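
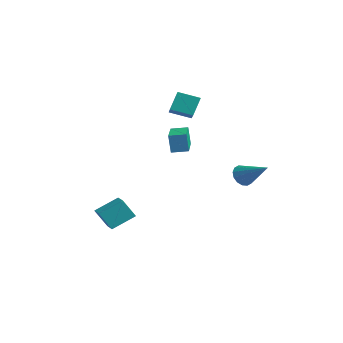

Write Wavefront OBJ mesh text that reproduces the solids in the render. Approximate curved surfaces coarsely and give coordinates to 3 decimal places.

v -4.647 2.439 3.215
v -4.821 3.052 4.244
v -3.847 3.294 2.84
v -4.02 3.907 3.869
v -3.44 1.613 3.911
v -3.613 2.226 4.94
v -2.639 2.468 3.536
v -2.813 3.081 4.565
v -3.085 -3.042 -2.134
v -2.763 -1.816 -1.429
v -3.911 -2.743 -2.276
v -3.589 -1.517 -1.572
v -2.711 -2.523 -3.208
v -2.389 -1.297 -2.504
v -3.537 -2.224 -3.351
v -3.215 -0.998 -2.646
v 0.565 3.128 0.172
v 0.921 2.793 -0.301
v 2.095 3.432 1.108
v 0.919 3.128 -0.408
v 0.823 3.463 -0.36
v 0.658 3.708 -0.169
v 0.467 3.798 0.113
v 0.303 3.708 0.411
v 0.209 3.463 0.645
v 0.21 3.127 0.752
v 0.306 2.792 0.704
v 0.472 2.547 0.513
v 0.662 2.457 0.231
v 0.826 2.547 -0.067
v -0.063 -0.721 2.922
v -0.235 -0.746 3.958
v 0.471 -0.067 3.026
v 0.299 -0.092 4.062
v 1.421 -1.968 3.138
v 1.249 -1.993 4.174
v 1.955 -1.314 3.242
v 1.783 -1.339 4.278
f 2 4 1
f 5 2 1
f 1 4 3
f 3 5 1
f 2 8 4
f 6 2 5
f 6 8 2
f 4 8 3
f 7 5 3
f 3 8 7
f 7 6 5
f 8 6 7
f 10 12 9
f 13 10 9
f 9 12 11
f 11 13 9
f 10 16 12
f 14 10 13
f 14 16 10
f 12 16 11
f 15 13 11
f 11 16 15
f 15 14 13
f 16 14 15
f 18 17 20
f 18 20 19
f 20 17 21
f 20 21 19
f 21 17 22
f 21 22 19
f 22 17 23
f 22 23 19
f 23 17 24
f 23 24 19
f 24 17 25
f 24 25 19
f 25 17 26
f 25 26 19
f 26 17 27
f 26 27 19
f 27 17 28
f 27 28 19
f 28 17 29
f 28 29 19
f 29 17 30
f 29 30 19
f 30 17 18
f 30 18 19
f 32 34 31
f 35 32 31
f 31 34 33
f 33 35 31
f 32 38 34
f 36 32 35
f 36 38 32
f 34 38 33
f 37 35 33
f 33 38 37
f 37 36 35
f 38 36 37



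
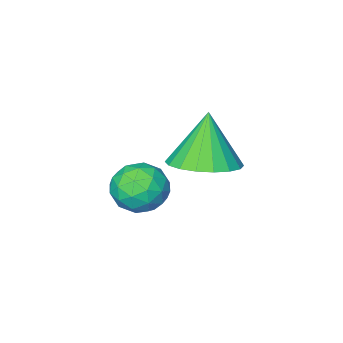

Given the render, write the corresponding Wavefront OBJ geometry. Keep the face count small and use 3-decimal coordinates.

v 0.953 1.406 -2.086
v 1.323 1.743 -2.877
v 2.297 1.537 -1.403
v 2.667 1.874 -2.194
v 2.047 2.384 -1.712
v 1.216 2.303 -2.135
v 2.404 0.977 -2.145
v 1.573 0.896 -2.568
v 2.219 1.478 -2.914
v 1.999 2.347 -2.646
v 1.621 0.933 -1.634
v 1.401 1.802 -1.366
v 1.02 1.563 -2.542
v 2.6 1.717 -1.738
v 2.236 2.016 -1.455
v 2.453 2.214 -1.92
v 0.957 1.892 -2.106
v 1.174 2.09 -2.571
v 1.6 2.467 -1.886
v 2.446 1.19 -1.709
v 2.663 1.388 -2.174
v 1.167 1.066 -2.36
v 1.384 1.264 -2.825
v 2.02 0.813 -2.394
v 1.764 1.605 -3.028
v 2.554 1.682 -2.626
v 2.4 1.155 -2.598
v 1.911 1.108 -2.846
v 1.634 2.116 -2.871
v 2.425 2.193 -2.469
v 2.06 2.493 -2.186
v 1.572 2.445 -2.435
v 2.162 1.96 -2.892
v 1.195 1.087 -1.811
v 1.986 1.164 -1.409
v 2.048 0.835 -1.845
v 1.56 0.787 -2.094
v 1.066 1.598 -1.654
v 1.856 1.675 -1.252
v 1.709 2.172 -1.434
v 1.22 2.125 -1.682
v 1.458 1.32 -1.388
v 1.151 3.885 -0.053
v 1.694 2.958 -0.159
v 0.709 3.435 1.633
v 2.029 3.259 0.01
v 2.189 3.685 0.165
v 2.144 4.15 0.278
v 1.903 4.562 0.325
v 1.512 4.841 0.297
v 1.05 4.93 0.2
v 0.608 4.813 0.053
v 0.273 4.511 -0.115
v 0.112 4.086 -0.271
v 0.157 3.621 -0.384
v 0.399 3.208 -0.431
v 0.79 2.93 -0.403
v 1.252 2.84 -0.306
f 1 38 17
f 38 12 41
f 17 41 6
f 38 41 17
f 1 17 13
f 17 6 18
f 13 18 2
f 17 18 13
f 1 13 22
f 13 2 23
f 22 23 8
f 13 23 22
f 1 22 34
f 22 8 37
f 34 37 11
f 22 37 34
f 1 34 38
f 34 11 42
f 38 42 12
f 34 42 38
f 2 18 29
f 18 6 32
f 29 32 10
f 18 32 29
f 6 41 19
f 41 12 40
f 19 40 5
f 41 40 19
f 12 42 39
f 42 11 35
f 39 35 3
f 42 35 39
f 11 37 36
f 37 8 24
f 36 24 7
f 37 24 36
f 8 23 28
f 23 2 25
f 28 25 9
f 23 25 28
f 4 30 16
f 30 10 31
f 16 31 5
f 30 31 16
f 4 16 14
f 16 5 15
f 14 15 3
f 16 15 14
f 4 14 21
f 14 3 20
f 21 20 7
f 14 20 21
f 4 21 26
f 21 7 27
f 26 27 9
f 21 27 26
f 4 26 30
f 26 9 33
f 30 33 10
f 26 33 30
f 5 31 19
f 31 10 32
f 19 32 6
f 31 32 19
f 3 15 39
f 15 5 40
f 39 40 12
f 15 40 39
f 7 20 36
f 20 3 35
f 36 35 11
f 20 35 36
f 9 27 28
f 27 7 24
f 28 24 8
f 27 24 28
f 10 33 29
f 33 9 25
f 29 25 2
f 33 25 29
f 44 43 46
f 44 46 45
f 46 43 47
f 46 47 45
f 47 43 48
f 47 48 45
f 48 43 49
f 48 49 45
f 49 43 50
f 49 50 45
f 50 43 51
f 50 51 45
f 51 43 52
f 51 52 45
f 52 43 53
f 52 53 45
f 53 43 54
f 53 54 45
f 54 43 55
f 54 55 45
f 55 43 56
f 55 56 45
f 56 43 57
f 56 57 45
f 57 43 58
f 57 58 45
f 58 43 44
f 58 44 45



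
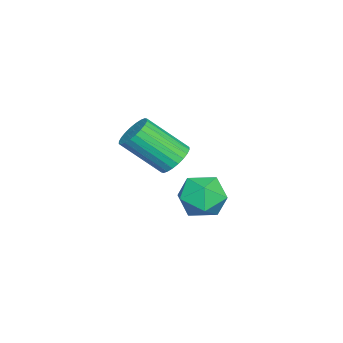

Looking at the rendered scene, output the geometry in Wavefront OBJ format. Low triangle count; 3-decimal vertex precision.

v -0.205 -0.156 -0.198
v 0.154 -0.593 -0.734
v 0.385 -2.141 0.681
v 0.025 -1.704 1.218
v 0.389 -0.445 -0.611
v 0.62 -1.993 0.804
v 0.534 -0.253 -0.425
v 0.765 -1.801 0.991
v 0.567 -0.047 -0.204
v 0.798 -1.594 1.211
v 0.482 0.144 0.018
v 0.713 -1.404 1.433
v 0.292 0.288 0.207
v 0.523 -1.26 1.622
v 0.026 0.365 0.334
v 0.257 -1.183 1.75
v -0.274 0.363 0.381
v -0.044 -1.185 1.796
v -0.565 0.281 0.339
v -0.334 -1.267 1.754
v -0.8 0.133 0.216
v -0.569 -1.415 1.631
v -0.945 -0.059 0.029
v -0.714 -1.607 1.445
v -0.978 -0.266 -0.191
v -0.747 -1.813 1.224
v -0.893 -0.456 -0.413
v -0.662 -2.004 1.002
v -0.703 -0.6 -0.602
v -0.472 -2.148 0.813
v -0.437 -0.677 -0.73
v -0.206 -2.225 0.686
v -0.136 -0.675 -0.776
v 0.094 -2.223 0.639
v -2.623 0.883 -4.515
v -1.764 0.592 -3.832
v -3.776 -0.112 -3.488
v -2.917 -0.403 -2.805
v -3.294 0.668 -2.818
v -2.581 1.283 -3.453
v -2.959 -0.803 -3.867
v -2.246 -0.188 -4.502
v -1.971 -0.45 -3.432
v -2.178 0.459 -2.784
v -3.362 0.021 -4.536
v -3.569 0.93 -3.888
f 2 1 5
f 2 5 3
f 3 5 6
f 3 6 4
f 5 1 7
f 5 7 6
f 6 7 8
f 6 8 4
f 7 1 9
f 7 9 8
f 8 9 10
f 8 10 4
f 9 1 11
f 9 11 10
f 10 11 12
f 10 12 4
f 11 1 13
f 11 13 12
f 12 13 14
f 12 14 4
f 13 1 15
f 13 15 14
f 14 15 16
f 14 16 4
f 15 1 17
f 15 17 16
f 16 17 18
f 16 18 4
f 17 1 19
f 17 19 18
f 18 19 20
f 18 20 4
f 19 1 21
f 19 21 20
f 20 21 22
f 20 22 4
f 21 1 23
f 21 23 22
f 22 23 24
f 22 24 4
f 23 1 25
f 23 25 24
f 24 25 26
f 24 26 4
f 25 1 27
f 25 27 26
f 26 27 28
f 26 28 4
f 27 1 29
f 27 29 28
f 28 29 30
f 28 30 4
f 29 1 31
f 29 31 30
f 30 31 32
f 30 32 4
f 31 1 33
f 31 33 32
f 32 33 34
f 32 34 4
f 33 1 2
f 33 2 34
f 34 2 3
f 34 3 4
f 35 46 40
f 35 40 36
f 35 36 42
f 35 42 45
f 35 45 46
f 36 40 44
f 40 46 39
f 46 45 37
f 45 42 41
f 42 36 43
f 38 44 39
f 38 39 37
f 38 37 41
f 38 41 43
f 38 43 44
f 39 44 40
f 37 39 46
f 41 37 45
f 43 41 42
f 44 43 36



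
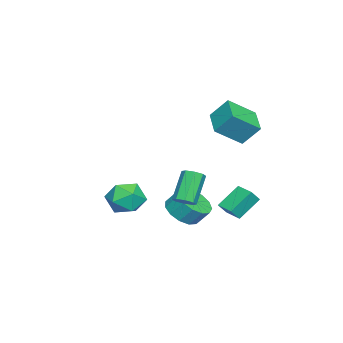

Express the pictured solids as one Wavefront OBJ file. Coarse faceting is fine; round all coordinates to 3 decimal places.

v 2.947 2.082 -0.228
v 3.366 1.807 0.102
v 2.292 1.943 1.578
v 1.873 2.218 1.248
v 3.417 2.263 0.097
v 2.344 2.399 1.573
v 3.193 2.614 -0.098
v 2.12 2.749 1.378
v 2.824 2.653 -0.369
v 1.751 2.788 1.107
v 2.528 2.357 -0.558
v 1.454 2.493 0.918
v 2.476 1.901 -0.553
v 1.403 2.037 0.923
v 2.7 1.551 -0.358
v 1.627 1.686 1.118
v 3.069 1.512 -0.087
v 1.996 1.647 1.389
v 0.868 1.294 -1.883
v 1.513 0.654 -1.376
v 1.516 1.326 -0.531
v 0.872 1.966 -1.037
v 1.852 1.027 -1.674
v 1.855 1.7 -0.829
v 1.879 1.485 -2.039
v 1.882 2.158 -1.194
v 1.585 1.882 -2.354
v 1.588 2.555 -1.509
v 1.063 2.093 -2.519
v 1.067 2.765 -1.674
v 0.48 2.049 -2.482
v 0.483 2.722 -1.637
v 0.02 1.766 -2.255
v 0.023 2.439 -1.41
v -0.171 1.333 -1.91
v -0.167 2.005 -1.065
v -0.031 0.887 -1.556
v -0.028 1.56 -0.711
v 0.393 0.571 -1.305
v 0.397 1.243 -0.46
v 0.969 0.484 -1.238
v 0.972 1.156 -0.393
v -1.253 -1.224 -2.252
v -0.322 -1.706 -2.739
v -1.838 -2.914 -1.701
v -0.907 -3.396 -2.188
v -0.79 -2.733 -1.247
v -0.428 -1.689 -1.588
v -1.732 -2.931 -2.852
v -1.37 -1.887 -3.193
v -0.617 -2.761 -3.11
v -0.035 -2.638 -2.118
v -2.125 -1.982 -2.322
v -1.543 -1.859 -1.33
v -4.846 2.444 1.928
v -3.937 1.239 2.981
v -4.903 3.379 3.048
v -3.994 2.174 4.101
v -3.326 3.146 1.419
v -2.417 1.941 2.472
v -3.383 4.081 2.539
v -2.474 2.876 3.592
v -2.09 2.703 -2.968
v -3.046 3.475 -1.912
v -1.452 3.573 -3.026
v -2.408 4.344 -1.97
v -1.612 2.396 -2.31
v -2.568 3.167 -1.254
v -0.974 3.265 -2.368
v -1.93 4.037 -1.312
f 2 1 5
f 2 5 3
f 3 5 6
f 3 6 4
f 5 1 7
f 5 7 6
f 6 7 8
f 6 8 4
f 7 1 9
f 7 9 8
f 8 9 10
f 8 10 4
f 9 1 11
f 9 11 10
f 10 11 12
f 10 12 4
f 11 1 13
f 11 13 12
f 12 13 14
f 12 14 4
f 13 1 15
f 13 15 14
f 14 15 16
f 14 16 4
f 15 1 17
f 15 17 16
f 16 17 18
f 16 18 4
f 17 1 2
f 17 2 18
f 18 2 3
f 18 3 4
f 20 19 23
f 20 23 21
f 21 23 24
f 21 24 22
f 23 19 25
f 23 25 24
f 24 25 26
f 24 26 22
f 25 19 27
f 25 27 26
f 26 27 28
f 26 28 22
f 27 19 29
f 27 29 28
f 28 29 30
f 28 30 22
f 29 19 31
f 29 31 30
f 30 31 32
f 30 32 22
f 31 19 33
f 31 33 32
f 32 33 34
f 32 34 22
f 33 19 35
f 33 35 34
f 34 35 36
f 34 36 22
f 35 19 37
f 35 37 36
f 36 37 38
f 36 38 22
f 37 19 39
f 37 39 38
f 38 39 40
f 38 40 22
f 39 19 41
f 39 41 40
f 40 41 42
f 40 42 22
f 41 19 20
f 41 20 42
f 42 20 21
f 42 21 22
f 43 54 48
f 43 48 44
f 43 44 50
f 43 50 53
f 43 53 54
f 44 48 52
f 48 54 47
f 54 53 45
f 53 50 49
f 50 44 51
f 46 52 47
f 46 47 45
f 46 45 49
f 46 49 51
f 46 51 52
f 47 52 48
f 45 47 54
f 49 45 53
f 51 49 50
f 52 51 44
f 56 58 55
f 59 56 55
f 55 58 57
f 57 59 55
f 56 62 58
f 60 56 59
f 60 62 56
f 58 62 57
f 61 59 57
f 57 62 61
f 61 60 59
f 62 60 61
f 64 66 63
f 67 64 63
f 63 66 65
f 65 67 63
f 64 70 66
f 68 64 67
f 68 70 64
f 66 70 65
f 69 67 65
f 65 70 69
f 69 68 67
f 70 68 69



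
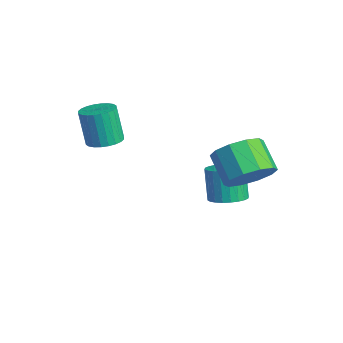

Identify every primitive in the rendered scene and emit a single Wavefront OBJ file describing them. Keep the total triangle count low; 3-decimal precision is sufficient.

v -1.52 -3.653 1.369
v -1.123 -4.165 1.418
v -1.462 -4.299 2.78
v -1.86 -3.787 2.731
v -0.966 -3.975 1.476
v -1.305 -4.109 2.838
v -0.893 -3.736 1.517
v -1.232 -3.869 2.879
v -0.915 -3.484 1.536
v -1.255 -3.617 2.898
v -1.03 -3.258 1.53
v -1.37 -3.391 2.892
v -1.22 -3.092 1.499
v -1.559 -3.226 2.861
v -1.455 -3.011 1.448
v -1.794 -3.145 2.81
v -1.7 -3.029 1.386
v -2.039 -3.162 2.748
v -1.918 -3.141 1.32
v -2.257 -3.275 2.682
v -2.075 -3.331 1.262
v -2.414 -3.465 2.624
v -2.148 -3.571 1.221
v -2.487 -3.704 2.583
v -2.125 -3.823 1.202
v -2.465 -3.956 2.564
v -2.01 -4.049 1.208
v -2.35 -4.182 2.57
v -1.821 -4.214 1.239
v -2.16 -4.348 2.601
v -1.586 -4.295 1.29
v -1.925 -4.429 2.652
v -1.341 -4.278 1.352
v -1.68 -4.411 2.714
v 0.454 -0.037 -1.127
v 1.008 0.321 -0.926
v 0.521 0.395 0.288
v -0.034 0.037 0.087
v 0.843 0.519 -1.005
v 0.356 0.593 0.209
v 0.619 0.632 -1.101
v 0.132 0.707 0.112
v 0.37 0.644 -1.202
v -0.117 0.718 0.012
v 0.133 0.551 -1.292
v -0.354 0.626 -0.078
v -0.055 0.37 -1.356
v -0.542 0.444 -0.142
v -0.165 0.126 -1.385
v -0.652 0.2 -0.171
v -0.182 -0.143 -1.375
v -0.669 -0.068 -0.161
v -0.101 -0.395 -1.328
v -0.588 -0.321 -0.114
v 0.064 -0.593 -1.249
v -0.423 -0.519 -0.035
v 0.288 -0.707 -1.152
v -0.199 -0.632 0.061
v 0.537 -0.718 -1.052
v 0.05 -0.644 0.162
v 0.774 -0.626 -0.962
v 0.287 -0.551 0.252
v 0.962 -0.444 -0.898
v 0.475 -0.37 0.316
v 1.072 -0.2 -0.869
v 0.585 -0.126 0.345
v 1.089 0.068 -0.879
v 0.602 0.143 0.335
v 2.43 -0.1 1.223
v 2.941 -0.582 1.817
v 1.941 -0.662 2.612
v 1.43 -0.18 2.017
v 2.997 -0.03 1.943
v 1.997 -0.111 2.738
v 2.837 0.495 1.795
v 1.837 0.414 2.59
v 2.521 0.793 1.428
v 1.521 0.712 2.223
v 2.17 0.75 0.982
v 1.17 0.669 1.777
v 1.919 0.382 0.628
v 0.919 0.302 1.423
v 1.863 -0.169 0.502
v 0.863 -0.25 1.297
v 2.023 -0.694 0.65
v 1.023 -0.775 1.445
v 2.339 -0.992 1.017
v 1.339 -1.073 1.812
v 2.69 -0.949 1.463
v 1.69 -1.03 2.258
f 2 1 5
f 2 5 3
f 3 5 6
f 3 6 4
f 5 1 7
f 5 7 6
f 6 7 8
f 6 8 4
f 7 1 9
f 7 9 8
f 8 9 10
f 8 10 4
f 9 1 11
f 9 11 10
f 10 11 12
f 10 12 4
f 11 1 13
f 11 13 12
f 12 13 14
f 12 14 4
f 13 1 15
f 13 15 14
f 14 15 16
f 14 16 4
f 15 1 17
f 15 17 16
f 16 17 18
f 16 18 4
f 17 1 19
f 17 19 18
f 18 19 20
f 18 20 4
f 19 1 21
f 19 21 20
f 20 21 22
f 20 22 4
f 21 1 23
f 21 23 22
f 22 23 24
f 22 24 4
f 23 1 25
f 23 25 24
f 24 25 26
f 24 26 4
f 25 1 27
f 25 27 26
f 26 27 28
f 26 28 4
f 27 1 29
f 27 29 28
f 28 29 30
f 28 30 4
f 29 1 31
f 29 31 30
f 30 31 32
f 30 32 4
f 31 1 33
f 31 33 32
f 32 33 34
f 32 34 4
f 33 1 2
f 33 2 34
f 34 2 3
f 34 3 4
f 36 35 39
f 36 39 37
f 37 39 40
f 37 40 38
f 39 35 41
f 39 41 40
f 40 41 42
f 40 42 38
f 41 35 43
f 41 43 42
f 42 43 44
f 42 44 38
f 43 35 45
f 43 45 44
f 44 45 46
f 44 46 38
f 45 35 47
f 45 47 46
f 46 47 48
f 46 48 38
f 47 35 49
f 47 49 48
f 48 49 50
f 48 50 38
f 49 35 51
f 49 51 50
f 50 51 52
f 50 52 38
f 51 35 53
f 51 53 52
f 52 53 54
f 52 54 38
f 53 35 55
f 53 55 54
f 54 55 56
f 54 56 38
f 55 35 57
f 55 57 56
f 56 57 58
f 56 58 38
f 57 35 59
f 57 59 58
f 58 59 60
f 58 60 38
f 59 35 61
f 59 61 60
f 60 61 62
f 60 62 38
f 61 35 63
f 61 63 62
f 62 63 64
f 62 64 38
f 63 35 65
f 63 65 64
f 64 65 66
f 64 66 38
f 65 35 67
f 65 67 66
f 66 67 68
f 66 68 38
f 67 35 36
f 67 36 68
f 68 36 37
f 68 37 38
f 70 69 73
f 70 73 71
f 71 73 74
f 71 74 72
f 73 69 75
f 73 75 74
f 74 75 76
f 74 76 72
f 75 69 77
f 75 77 76
f 76 77 78
f 76 78 72
f 77 69 79
f 77 79 78
f 78 79 80
f 78 80 72
f 79 69 81
f 79 81 80
f 80 81 82
f 80 82 72
f 81 69 83
f 81 83 82
f 82 83 84
f 82 84 72
f 83 69 85
f 83 85 84
f 84 85 86
f 84 86 72
f 85 69 87
f 85 87 86
f 86 87 88
f 86 88 72
f 87 69 89
f 87 89 88
f 88 89 90
f 88 90 72
f 89 69 70
f 89 70 90
f 90 70 71
f 90 71 72



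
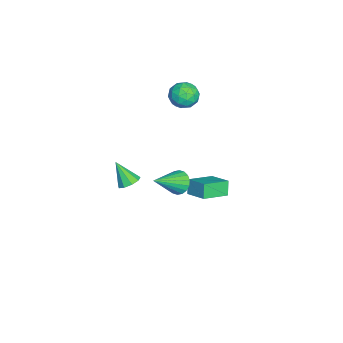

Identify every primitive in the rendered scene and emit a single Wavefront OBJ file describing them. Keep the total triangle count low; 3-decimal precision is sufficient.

v 1.053 1.642 0.059
v 1.445 2.225 0.217
v 2.227 0.558 1.141
v 1.225 2.221 0.451
v 0.972 2.102 0.607
v 0.735 1.892 0.654
v 0.56 1.632 0.583
v 0.483 1.375 0.409
v 0.52 1.17 0.165
v 0.661 1.059 -0.1
v 0.881 1.063 -0.334
v 1.134 1.182 -0.489
v 1.371 1.392 -0.537
v 1.546 1.651 -0.466
v 1.623 1.909 -0.292
v 1.587 2.113 -0.048
v -1.413 1.809 -3.108
v -1.841 1.783 -2.305
v -2.376 2.955 -3.582
v -2.804 2.928 -2.779
v -0.556 2.732 -2.621
v -0.984 2.705 -1.818
v -1.519 3.877 -3.095
v -1.947 3.851 -2.292
v -3.631 1.788 2.206
v -2.937 1.584 2.674
v -4.443 1.096 3.106
v -3.749 0.892 3.574
v -4.022 1.709 3.542
v -3.521 2.137 2.986
v -3.859 0.543 2.794
v -3.358 0.971 2.238
v -3.078 0.815 3.038
v -3.179 1.535 3.501
v -4.201 1.145 2.279
v -4.302 1.865 2.742
v -3.213 1.746 2.361
v -4.167 0.934 3.419
v -4.328 1.414 3.4
v -3.92 1.294 3.676
v -3.556 2.071 2.544
v -3.148 1.951 2.82
v -3.786 2.025 3.33
v -4.232 0.729 2.96
v -3.824 0.609 3.236
v -3.46 1.386 2.104
v -3.052 1.266 2.38
v -3.594 0.655 2.45
v -2.888 1.174 2.85
v -3.365 0.768 3.379
v -3.43 0.563 2.92
v -3.135 0.814 2.593
v -2.947 1.598 3.122
v -3.424 1.192 3.651
v -3.585 1.672 3.632
v -3.29 1.923 3.305
v -3.03 1.146 3.336
v -3.956 1.488 2.129
v -4.433 1.082 2.658
v -4.09 0.757 2.475
v -3.795 1.008 2.148
v -4.015 1.912 2.401
v -4.492 1.506 2.93
v -4.245 1.866 3.187
v -3.95 2.117 2.86
v -4.35 1.534 2.444
v 3.301 -0.461 1.88
v 3.79 -0.246 2.176
v 2.919 -1.159 3.02
v 3.467 0.013 2.226
v 3.066 0.051 2.115
v 2.776 -0.151 1.893
v 2.731 -0.498 1.666
v 2.954 -0.828 1.539
v 3.338 -0.986 1.571
v 3.706 -0.898 1.748
v 3.884 -0.606 1.987
f 2 1 4
f 2 4 3
f 4 1 5
f 4 5 3
f 5 1 6
f 5 6 3
f 6 1 7
f 6 7 3
f 7 1 8
f 7 8 3
f 8 1 9
f 8 9 3
f 9 1 10
f 9 10 3
f 10 1 11
f 10 11 3
f 11 1 12
f 11 12 3
f 12 1 13
f 12 13 3
f 13 1 14
f 13 14 3
f 14 1 15
f 14 15 3
f 15 1 16
f 15 16 3
f 16 1 2
f 16 2 3
f 18 20 17
f 21 18 17
f 17 20 19
f 19 21 17
f 18 24 20
f 22 18 21
f 22 24 18
f 20 24 19
f 23 21 19
f 19 24 23
f 23 22 21
f 24 22 23
f 25 62 41
f 62 36 65
f 41 65 30
f 62 65 41
f 25 41 37
f 41 30 42
f 37 42 26
f 41 42 37
f 25 37 46
f 37 26 47
f 46 47 32
f 37 47 46
f 25 46 58
f 46 32 61
f 58 61 35
f 46 61 58
f 25 58 62
f 58 35 66
f 62 66 36
f 58 66 62
f 26 42 53
f 42 30 56
f 53 56 34
f 42 56 53
f 30 65 43
f 65 36 64
f 43 64 29
f 65 64 43
f 36 66 63
f 66 35 59
f 63 59 27
f 66 59 63
f 35 61 60
f 61 32 48
f 60 48 31
f 61 48 60
f 32 47 52
f 47 26 49
f 52 49 33
f 47 49 52
f 28 54 40
f 54 34 55
f 40 55 29
f 54 55 40
f 28 40 38
f 40 29 39
f 38 39 27
f 40 39 38
f 28 38 45
f 38 27 44
f 45 44 31
f 38 44 45
f 28 45 50
f 45 31 51
f 50 51 33
f 45 51 50
f 28 50 54
f 50 33 57
f 54 57 34
f 50 57 54
f 29 55 43
f 55 34 56
f 43 56 30
f 55 56 43
f 27 39 63
f 39 29 64
f 63 64 36
f 39 64 63
f 31 44 60
f 44 27 59
f 60 59 35
f 44 59 60
f 33 51 52
f 51 31 48
f 52 48 32
f 51 48 52
f 34 57 53
f 57 33 49
f 53 49 26
f 57 49 53
f 68 67 70
f 68 70 69
f 70 67 71
f 70 71 69
f 71 67 72
f 71 72 69
f 72 67 73
f 72 73 69
f 73 67 74
f 73 74 69
f 74 67 75
f 74 75 69
f 75 67 76
f 75 76 69
f 76 67 77
f 76 77 69
f 77 67 68
f 77 68 69



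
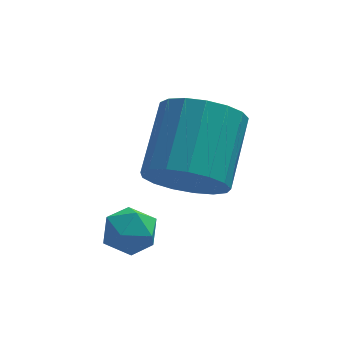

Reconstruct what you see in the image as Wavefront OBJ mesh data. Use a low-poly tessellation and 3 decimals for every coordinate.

v -3.587 -0.704 1.029
v -2.925 -0.623 0.88
v -3.355 -1.657 1.54
v -2.693 -1.576 1.391
v -2.995 -1.162 1.843
v -3.138 -0.573 1.528
v -3.142 -1.707 0.892
v -3.285 -1.118 0.577
v -2.65 -1.243 0.796
v -2.559 -0.906 1.383
v -3.721 -1.374 1.037
v -3.63 -1.037 1.624
v -1.911 -0.555 2.301
v -0.952 -0.835 2.241
v -0.431 0.715 3.339
v -1.389 0.995 3.399
v -1.012 -0.547 1.863
v -0.49 1.003 2.961
v -1.277 -0.261 1.585
v -0.756 1.289 2.684
v -1.687 -0.042 1.472
v -1.166 1.507 2.57
v -2.149 0.059 1.548
v -1.627 1.609 2.646
v -2.556 0.019 1.797
v -2.035 1.569 2.895
v -2.815 -0.152 2.161
v -2.294 1.398 3.259
v -2.867 -0.415 2.557
v -2.346 1.135 3.656
v -2.7 -0.71 2.895
v -2.179 0.839 3.993
v -2.352 -0.97 3.096
v -1.831 0.58 4.195
v -1.903 -1.135 3.115
v -1.382 0.415 4.214
v -1.456 -1.167 2.948
v -0.935 0.383 4.047
v -1.113 -1.058 2.632
v -0.592 0.492 3.731
f 1 12 6
f 1 6 2
f 1 2 8
f 1 8 11
f 1 11 12
f 2 6 10
f 6 12 5
f 12 11 3
f 11 8 7
f 8 2 9
f 4 10 5
f 4 5 3
f 4 3 7
f 4 7 9
f 4 9 10
f 5 10 6
f 3 5 12
f 7 3 11
f 9 7 8
f 10 9 2
f 14 13 17
f 14 17 15
f 15 17 18
f 15 18 16
f 17 13 19
f 17 19 18
f 18 19 20
f 18 20 16
f 19 13 21
f 19 21 20
f 20 21 22
f 20 22 16
f 21 13 23
f 21 23 22
f 22 23 24
f 22 24 16
f 23 13 25
f 23 25 24
f 24 25 26
f 24 26 16
f 25 13 27
f 25 27 26
f 26 27 28
f 26 28 16
f 27 13 29
f 27 29 28
f 28 29 30
f 28 30 16
f 29 13 31
f 29 31 30
f 30 31 32
f 30 32 16
f 31 13 33
f 31 33 32
f 32 33 34
f 32 34 16
f 33 13 35
f 33 35 34
f 34 35 36
f 34 36 16
f 35 13 37
f 35 37 36
f 36 37 38
f 36 38 16
f 37 13 39
f 37 39 38
f 38 39 40
f 38 40 16
f 39 13 14
f 39 14 40
f 40 14 15
f 40 15 16



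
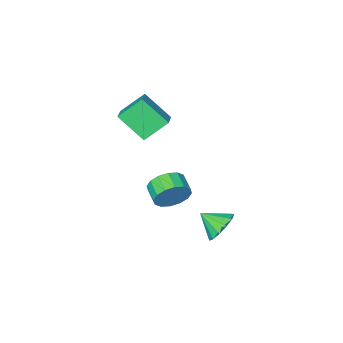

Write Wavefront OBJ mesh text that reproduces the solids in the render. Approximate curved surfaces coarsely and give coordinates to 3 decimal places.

v -3.352 0.567 -3.723
v -2.739 1.264 -3.408
v -2.708 -0.327 -2.997
v -3.16 1.253 -3.05
v -3.641 1.024 -2.906
v -4.031 0.649 -3.021
v -4.204 0.249 -3.36
v -4.108 -0.05 -3.814
v -3.771 -0.153 -4.239
v -3.301 -0.028 -4.501
v -2.847 0.287 -4.515
v -2.554 0.69 -4.279
v -2.513 1.054 -3.866
v -1.316 -5.178 2.09
v -2.472 -4.772 3.134
v -2.016 -3.948 0.837
v -3.172 -3.541 1.882
v -0.608 -4.319 2.538
v -1.764 -3.912 3.583
v -1.308 -3.088 1.286
v -2.464 -2.682 2.33
v -1.602 -1.055 -1.714
v -1.088 -0.933 -0.888
v -1.323 -1.883 -0.601
v -1.838 -2.005 -1.426
v -1.558 -0.782 -0.773
v -1.794 -1.732 -0.486
v -2.04 -0.704 -0.91
v -2.276 -1.653 -0.623
v -2.405 -0.719 -1.262
v -2.641 -1.669 -0.975
v -2.554 -0.825 -1.735
v -2.79 -1.775 -1.448
v -2.449 -0.992 -2.203
v -2.685 -1.942 -1.916
v -2.117 -1.177 -2.539
v -2.352 -2.127 -2.252
v -1.646 -1.328 -2.654
v -1.882 -2.278 -2.367
v -1.164 -1.407 -2.517
v -1.4 -2.356 -2.23
v -0.799 -1.391 -2.165
v -1.035 -2.341 -1.878
v -0.65 -1.285 -1.692
v -0.886 -2.235 -1.405
v -0.755 -1.118 -1.224
v -0.991 -2.068 -0.937
f 2 1 4
f 2 4 3
f 4 1 5
f 4 5 3
f 5 1 6
f 5 6 3
f 6 1 7
f 6 7 3
f 7 1 8
f 7 8 3
f 8 1 9
f 8 9 3
f 9 1 10
f 9 10 3
f 10 1 11
f 10 11 3
f 11 1 12
f 11 12 3
f 12 1 13
f 12 13 3
f 13 1 2
f 13 2 3
f 15 17 14
f 18 15 14
f 14 17 16
f 16 18 14
f 15 21 17
f 19 15 18
f 19 21 15
f 17 21 16
f 20 18 16
f 16 21 20
f 20 19 18
f 21 19 20
f 23 22 26
f 23 26 24
f 24 26 27
f 24 27 25
f 26 22 28
f 26 28 27
f 27 28 29
f 27 29 25
f 28 22 30
f 28 30 29
f 29 30 31
f 29 31 25
f 30 22 32
f 30 32 31
f 31 32 33
f 31 33 25
f 32 22 34
f 32 34 33
f 33 34 35
f 33 35 25
f 34 22 36
f 34 36 35
f 35 36 37
f 35 37 25
f 36 22 38
f 36 38 37
f 37 38 39
f 37 39 25
f 38 22 40
f 38 40 39
f 39 40 41
f 39 41 25
f 40 22 42
f 40 42 41
f 41 42 43
f 41 43 25
f 42 22 44
f 42 44 43
f 43 44 45
f 43 45 25
f 44 22 46
f 44 46 45
f 45 46 47
f 45 47 25
f 46 22 23
f 46 23 47
f 47 23 24
f 47 24 25



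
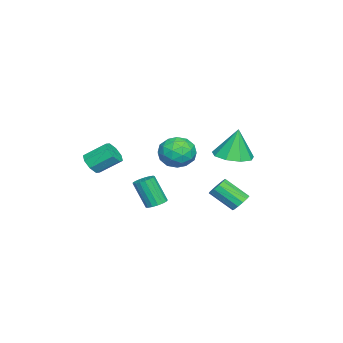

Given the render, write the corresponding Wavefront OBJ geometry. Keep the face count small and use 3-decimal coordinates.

v 3.621 -4.261 -0.636
v 4.067 -3.849 -1.041
v 3.785 -2.687 -0.169
v 3.339 -3.099 0.236
v 3.539 -3.838 -1.226
v 3.258 -2.676 -0.353
v 3.06 -4.075 -1.065
v 2.778 -2.913 -0.192
v 2.909 -4.421 -0.653
v 2.627 -3.259 0.22
v 3.175 -4.673 -0.231
v 2.893 -3.511 0.641
v 3.702 -4.684 -0.047
v 3.421 -3.522 0.826
v 4.182 -4.447 -0.208
v 3.9 -3.285 0.665
v 4.333 -4.101 -0.62
v 4.051 -2.939 0.253
v -0.026 2.783 -4.14
v 0.552 2.574 -4.381
v 0.524 1.249 -3.301
v -0.054 1.457 -3.06
v 0.632 2.803 -4.099
v 0.605 1.477 -3.019
v 0.503 3.025 -3.83
v 0.476 1.699 -2.75
v 0.207 3.17 -3.659
v 0.179 1.845 -2.579
v -0.164 3.192 -3.641
v -0.191 1.867 -2.561
v -0.491 3.084 -3.782
v -0.518 1.759 -2.701
v -0.671 2.881 -4.036
v -0.698 1.555 -2.956
v -0.646 2.646 -4.323
v -0.673 1.321 -3.243
v -0.424 2.455 -4.552
v -0.451 1.129 -3.472
v -0.076 2.368 -4.651
v -0.103 1.042 -3.571
v 0.288 2.412 -4.587
v 0.26 1.087 -3.507
v 2.726 -1.024 -3.488
v 3.083 -1.494 -3.68
v 2.95 -2.246 -2.083
v 2.594 -1.776 -1.892
v 3.277 -1.298 -3.571
v 3.144 -2.049 -1.974
v 3.345 -1.038 -3.444
v 3.212 -1.79 -1.847
v 3.271 -0.776 -3.326
v 3.138 -1.528 -1.729
v 3.073 -0.57 -3.246
v 2.94 -1.322 -1.649
v 2.795 -0.469 -3.221
v 2.662 -1.221 -1.624
v 2.501 -0.494 -3.258
v 2.368 -1.246 -1.661
v 2.26 -0.641 -3.347
v 2.127 -1.393 -1.75
v 2.125 -0.876 -3.469
v 1.992 -1.628 -1.872
v 2.128 -1.145 -3.595
v 1.995 -1.896 -1.998
v 2.268 -1.386 -3.697
v 2.135 -2.137 -2.1
v 2.513 -1.544 -3.751
v 2.38 -2.295 -2.154
v 2.807 -1.583 -3.745
v 2.674 -2.335 -2.148
v 2.587 3.01 0.466
v 3.473 3.645 0.458
v 2.433 3.25 2.274
v 2.862 4.058 0.35
v 2.122 3.981 0.297
v 1.6 3.449 0.323
v 1.54 2.712 0.416
v 1.97 2.114 0.533
v 2.689 1.935 0.618
v 3.36 2.259 0.633
v 3.67 2.934 0.569
v -0.552 -0.365 -0.002
v -0.124 0.287 -0.798
v -0.036 -1.827 -0.922
v 0.392 -1.175 -1.718
v 0.871 -1.214 -0.713
v 0.552 -0.31 -0.144
v -0.712 -1.23 -1.576
v -1.031 -0.326 -1.007
v -0.223 -0.248 -1.771
v 0.755 -0.238 -1.237
v -0.915 -1.302 -0.483
v 0.063 -1.292 0.051
v -0.384 0.09 -0.319
v 0.224 -1.63 -1.401
v 0.505 -1.652 -0.81
v 0.757 -1.269 -1.278
v 0.014 -0.261 0.065
v 0.265 0.122 -0.403
v 0.851 -0.761 -0.352
v -0.425 -1.662 -1.317
v -0.174 -1.279 -1.785
v -0.917 -0.271 -0.442
v -0.665 0.112 -0.91
v -1.011 -0.779 -1.368
v -0.19 0.159 -1.359
v 0.113 -0.701 -1.9
v -0.536 -0.733 -1.816
v -0.723 -0.202 -1.482
v 0.385 0.164 -1.046
v 0.688 -0.695 -1.586
v 0.97 -0.718 -0.995
v 0.782 -0.187 -0.661
v 0.327 -0.15 -1.617
v -0.848 -0.845 -0.134
v -0.545 -1.704 -0.674
v -0.942 -1.353 -1.059
v -1.13 -0.822 -0.725
v -0.273 -0.839 0.18
v 0.03 -1.699 -0.361
v 0.563 -1.338 -0.238
v 0.376 -0.807 0.096
v -0.487 -1.39 -0.103
f 2 1 5
f 2 5 3
f 3 5 6
f 3 6 4
f 5 1 7
f 5 7 6
f 6 7 8
f 6 8 4
f 7 1 9
f 7 9 8
f 8 9 10
f 8 10 4
f 9 1 11
f 9 11 10
f 10 11 12
f 10 12 4
f 11 1 13
f 11 13 12
f 12 13 14
f 12 14 4
f 13 1 15
f 13 15 14
f 14 15 16
f 14 16 4
f 15 1 17
f 15 17 16
f 16 17 18
f 16 18 4
f 17 1 2
f 17 2 18
f 18 2 3
f 18 3 4
f 20 19 23
f 20 23 21
f 21 23 24
f 21 24 22
f 23 19 25
f 23 25 24
f 24 25 26
f 24 26 22
f 25 19 27
f 25 27 26
f 26 27 28
f 26 28 22
f 27 19 29
f 27 29 28
f 28 29 30
f 28 30 22
f 29 19 31
f 29 31 30
f 30 31 32
f 30 32 22
f 31 19 33
f 31 33 32
f 32 33 34
f 32 34 22
f 33 19 35
f 33 35 34
f 34 35 36
f 34 36 22
f 35 19 37
f 35 37 36
f 36 37 38
f 36 38 22
f 37 19 39
f 37 39 38
f 38 39 40
f 38 40 22
f 39 19 41
f 39 41 40
f 40 41 42
f 40 42 22
f 41 19 20
f 41 20 42
f 42 20 21
f 42 21 22
f 44 43 47
f 44 47 45
f 45 47 48
f 45 48 46
f 47 43 49
f 47 49 48
f 48 49 50
f 48 50 46
f 49 43 51
f 49 51 50
f 50 51 52
f 50 52 46
f 51 43 53
f 51 53 52
f 52 53 54
f 52 54 46
f 53 43 55
f 53 55 54
f 54 55 56
f 54 56 46
f 55 43 57
f 55 57 56
f 56 57 58
f 56 58 46
f 57 43 59
f 57 59 58
f 58 59 60
f 58 60 46
f 59 43 61
f 59 61 60
f 60 61 62
f 60 62 46
f 61 43 63
f 61 63 62
f 62 63 64
f 62 64 46
f 63 43 65
f 63 65 64
f 64 65 66
f 64 66 46
f 65 43 67
f 65 67 66
f 66 67 68
f 66 68 46
f 67 43 69
f 67 69 68
f 68 69 70
f 68 70 46
f 69 43 44
f 69 44 70
f 70 44 45
f 70 45 46
f 72 71 74
f 72 74 73
f 74 71 75
f 74 75 73
f 75 71 76
f 75 76 73
f 76 71 77
f 76 77 73
f 77 71 78
f 77 78 73
f 78 71 79
f 78 79 73
f 79 71 80
f 79 80 73
f 80 71 81
f 80 81 73
f 81 71 72
f 81 72 73
f 82 119 98
f 119 93 122
f 98 122 87
f 119 122 98
f 82 98 94
f 98 87 99
f 94 99 83
f 98 99 94
f 82 94 103
f 94 83 104
f 103 104 89
f 94 104 103
f 82 103 115
f 103 89 118
f 115 118 92
f 103 118 115
f 82 115 119
f 115 92 123
f 119 123 93
f 115 123 119
f 83 99 110
f 99 87 113
f 110 113 91
f 99 113 110
f 87 122 100
f 122 93 121
f 100 121 86
f 122 121 100
f 93 123 120
f 123 92 116
f 120 116 84
f 123 116 120
f 92 118 117
f 118 89 105
f 117 105 88
f 118 105 117
f 89 104 109
f 104 83 106
f 109 106 90
f 104 106 109
f 85 111 97
f 111 91 112
f 97 112 86
f 111 112 97
f 85 97 95
f 97 86 96
f 95 96 84
f 97 96 95
f 85 95 102
f 95 84 101
f 102 101 88
f 95 101 102
f 85 102 107
f 102 88 108
f 107 108 90
f 102 108 107
f 85 107 111
f 107 90 114
f 111 114 91
f 107 114 111
f 86 112 100
f 112 91 113
f 100 113 87
f 112 113 100
f 84 96 120
f 96 86 121
f 120 121 93
f 96 121 120
f 88 101 117
f 101 84 116
f 117 116 92
f 101 116 117
f 90 108 109
f 108 88 105
f 109 105 89
f 108 105 109
f 91 114 110
f 114 90 106
f 110 106 83
f 114 106 110



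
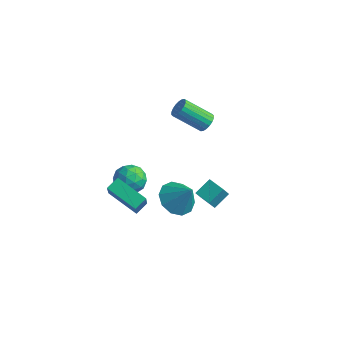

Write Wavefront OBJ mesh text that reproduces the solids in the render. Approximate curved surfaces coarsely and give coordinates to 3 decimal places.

v 1.086 -0.701 0.71
v 1.327 0.264 1.287
v 1.128 -0.242 -0.074
v 1.369 0.723 0.503
v 2.151 -0.923 0.637
v 2.392 0.042 1.214
v 2.193 -0.464 -0.147
v 2.434 0.501 0.43
v 1.601 -3.115 2.644
v 2.361 -3.705 2.133
v 2.539 -3.025 3.936
v 2.479 -3.055 2.002
v 2.262 -2.428 2.116
v 1.792 -2.063 2.432
v 1.249 -2.1 2.828
v 0.84 -2.525 3.155
v 0.722 -3.175 3.286
v 0.939 -3.802 3.172
v 1.41 -4.167 2.856
v 1.953 -4.13 2.459
v -2.599 -3.548 0.849
v -2.467 -2.787 1.205
v -0.73 -3.551 0.165
v -0.598 -2.79 0.521
v -2.062 -4.33 2.319
v -1.93 -3.569 2.675
v -0.193 -4.333 1.635
v -0.061 -3.572 1.991
v -1.639 4.192 1.475
v -1.176 4.065 1.913
v -2.558 3.28 3.144
v -3.021 3.408 2.705
v -1.262 4.331 1.986
v -2.644 3.547 3.217
v -1.423 4.57 1.958
v -2.805 3.786 3.188
v -1.627 4.734 1.834
v -3.009 3.95 3.065
v -1.832 4.791 1.639
v -3.215 4.006 2.869
v -2 4.729 1.411
v -3.382 3.945 2.642
v -2.096 4.561 1.196
v -3.478 3.777 2.427
v -2.102 4.32 1.036
v -3.484 3.535 2.267
v -2.016 4.053 0.963
v -3.398 3.269 2.194
v -1.855 3.814 0.992
v -3.237 3.03 2.222
v -1.651 3.65 1.115
v -3.033 2.866 2.346
v -1.445 3.594 1.311
v -2.828 2.809 2.541
v -1.278 3.655 1.538
v -2.66 2.871 2.769
v -1.182 3.823 1.753
v -2.564 3.039 2.984
v -3.208 0.085 -0.271
v -2.7 -0.089 -1.126
v -4 -1.331 -0.454
v -3.492 -1.505 -1.309
v -3.011 -1.529 -0.422
v -2.521 -0.654 -0.309
v -4.179 -0.766 -1.271
v -3.689 0.109 -1.158
v -3.3 -0.615 -1.744
v -2.578 -1.087 -1.219
v -4.122 -0.333 -0.361
v -3.4 -0.805 0.164
v -2.884 0.122 -0.683
v -3.816 -1.542 -0.897
v -3.533 -1.557 -0.376
v -3.234 -1.659 -0.879
v -2.779 -0.21 -0.202
v -2.481 -0.312 -0.705
v -2.664 -1.159 -0.291
v -4.219 -1.108 -0.875
v -3.921 -1.21 -1.378
v -3.466 0.239 -0.701
v -3.167 0.137 -1.204
v -4.036 -0.261 -1.289
v -2.938 -0.289 -1.548
v -3.404 -1.121 -1.656
v -3.808 -0.687 -1.634
v -3.52 -0.173 -1.567
v -2.514 -0.566 -1.24
v -2.98 -1.399 -1.347
v -2.697 -1.413 -0.826
v -2.409 -0.898 -0.759
v -2.867 -0.875 -1.603
v -3.72 -0.021 -0.233
v -4.186 -0.854 -0.34
v -4.291 -0.522 -0.821
v -4.003 -0.007 -0.754
v -3.296 -0.299 0.076
v -3.762 -1.131 -0.032
v -3.18 -1.247 -0.013
v -2.892 -0.733 0.054
v -3.833 -0.545 0.023
f 2 4 1
f 5 2 1
f 1 4 3
f 3 5 1
f 2 8 4
f 6 2 5
f 6 8 2
f 4 8 3
f 7 5 3
f 3 8 7
f 7 6 5
f 8 6 7
f 10 9 12
f 10 12 11
f 12 9 13
f 12 13 11
f 13 9 14
f 13 14 11
f 14 9 15
f 14 15 11
f 15 9 16
f 15 16 11
f 16 9 17
f 16 17 11
f 17 9 18
f 17 18 11
f 18 9 19
f 18 19 11
f 19 9 20
f 19 20 11
f 20 9 10
f 20 10 11
f 22 24 21
f 25 22 21
f 21 24 23
f 23 25 21
f 22 28 24
f 26 22 25
f 26 28 22
f 24 28 23
f 27 25 23
f 23 28 27
f 27 26 25
f 28 26 27
f 30 29 33
f 30 33 31
f 31 33 34
f 31 34 32
f 33 29 35
f 33 35 34
f 34 35 36
f 34 36 32
f 35 29 37
f 35 37 36
f 36 37 38
f 36 38 32
f 37 29 39
f 37 39 38
f 38 39 40
f 38 40 32
f 39 29 41
f 39 41 40
f 40 41 42
f 40 42 32
f 41 29 43
f 41 43 42
f 42 43 44
f 42 44 32
f 43 29 45
f 43 45 44
f 44 45 46
f 44 46 32
f 45 29 47
f 45 47 46
f 46 47 48
f 46 48 32
f 47 29 49
f 47 49 48
f 48 49 50
f 48 50 32
f 49 29 51
f 49 51 50
f 50 51 52
f 50 52 32
f 51 29 53
f 51 53 52
f 52 53 54
f 52 54 32
f 53 29 55
f 53 55 54
f 54 55 56
f 54 56 32
f 55 29 57
f 55 57 56
f 56 57 58
f 56 58 32
f 57 29 30
f 57 30 58
f 58 30 31
f 58 31 32
f 59 96 75
f 96 70 99
f 75 99 64
f 96 99 75
f 59 75 71
f 75 64 76
f 71 76 60
f 75 76 71
f 59 71 80
f 71 60 81
f 80 81 66
f 71 81 80
f 59 80 92
f 80 66 95
f 92 95 69
f 80 95 92
f 59 92 96
f 92 69 100
f 96 100 70
f 92 100 96
f 60 76 87
f 76 64 90
f 87 90 68
f 76 90 87
f 64 99 77
f 99 70 98
f 77 98 63
f 99 98 77
f 70 100 97
f 100 69 93
f 97 93 61
f 100 93 97
f 69 95 94
f 95 66 82
f 94 82 65
f 95 82 94
f 66 81 86
f 81 60 83
f 86 83 67
f 81 83 86
f 62 88 74
f 88 68 89
f 74 89 63
f 88 89 74
f 62 74 72
f 74 63 73
f 72 73 61
f 74 73 72
f 62 72 79
f 72 61 78
f 79 78 65
f 72 78 79
f 62 79 84
f 79 65 85
f 84 85 67
f 79 85 84
f 62 84 88
f 84 67 91
f 88 91 68
f 84 91 88
f 63 89 77
f 89 68 90
f 77 90 64
f 89 90 77
f 61 73 97
f 73 63 98
f 97 98 70
f 73 98 97
f 65 78 94
f 78 61 93
f 94 93 69
f 78 93 94
f 67 85 86
f 85 65 82
f 86 82 66
f 85 82 86
f 68 91 87
f 91 67 83
f 87 83 60
f 91 83 87



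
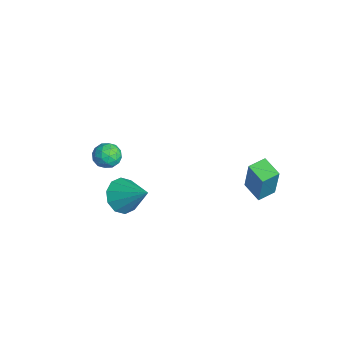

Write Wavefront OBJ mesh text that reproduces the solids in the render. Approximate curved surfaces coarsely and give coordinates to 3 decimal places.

v 1.855 -3.467 3.174
v 2.303 -3.054 2.393
v 3.045 -2.613 4.306
v 1.857 -2.677 2.577
v 1.411 -2.601 2.989
v 1.135 -2.856 3.472
v 1.134 -3.344 3.841
v 1.408 -3.879 3.955
v 1.854 -4.256 3.771
v 2.3 -4.332 3.36
v 2.576 -4.077 2.877
v 2.577 -3.589 2.508
v 2.178 2.398 2.478
v 2.752 2.351 4.498
v 1.924 3.309 2.572
v 2.498 3.261 4.591
v 3.222 2.719 2.189
v 3.796 2.671 4.208
v 2.968 3.629 2.282
v 3.542 3.582 4.302
v -2.469 -2.264 1.651
v -1.967 -2.858 1.627
v -3.373 -3.042 2.053
v -2.871 -3.636 2.029
v -2.784 -3.075 2.56
v -2.225 -2.593 2.312
v -3.115 -3.307 1.368
v -2.556 -2.825 1.12
v -2.366 -3.503 1.453
v -2.162 -3.359 2.19
v -3.178 -2.541 1.49
v -2.974 -2.397 2.227
v -2.139 -2.492 1.604
v -3.201 -3.408 2.076
v -3.15 -3.077 2.388
v -2.855 -3.427 2.375
v -2.29 -2.337 2.006
v -1.996 -2.686 1.993
v -2.476 -2.814 2.541
v -3.344 -3.214 1.687
v -3.05 -3.563 1.674
v -2.485 -2.473 1.305
v -2.19 -2.823 1.292
v -2.864 -3.086 1.139
v -2.078 -3.221 1.487
v -2.61 -3.678 1.724
v -2.753 -3.484 1.335
v -2.424 -3.202 1.189
v -1.958 -3.136 1.921
v -2.49 -3.594 2.157
v -2.439 -3.264 2.469
v -2.11 -2.981 2.323
v -2.193 -3.515 1.818
v -2.85 -2.306 1.523
v -3.382 -2.764 1.759
v -3.23 -2.919 1.357
v -2.901 -2.636 1.211
v -2.73 -2.222 1.956
v -3.262 -2.679 2.193
v -2.916 -2.698 2.491
v -2.587 -2.416 2.345
v -3.147 -2.385 1.862
f 2 1 4
f 2 4 3
f 4 1 5
f 4 5 3
f 5 1 6
f 5 6 3
f 6 1 7
f 6 7 3
f 7 1 8
f 7 8 3
f 8 1 9
f 8 9 3
f 9 1 10
f 9 10 3
f 10 1 11
f 10 11 3
f 11 1 12
f 11 12 3
f 12 1 2
f 12 2 3
f 14 16 13
f 17 14 13
f 13 16 15
f 15 17 13
f 14 20 16
f 18 14 17
f 18 20 14
f 16 20 15
f 19 17 15
f 15 20 19
f 19 18 17
f 20 18 19
f 21 58 37
f 58 32 61
f 37 61 26
f 58 61 37
f 21 37 33
f 37 26 38
f 33 38 22
f 37 38 33
f 21 33 42
f 33 22 43
f 42 43 28
f 33 43 42
f 21 42 54
f 42 28 57
f 54 57 31
f 42 57 54
f 21 54 58
f 54 31 62
f 58 62 32
f 54 62 58
f 22 38 49
f 38 26 52
f 49 52 30
f 38 52 49
f 26 61 39
f 61 32 60
f 39 60 25
f 61 60 39
f 32 62 59
f 62 31 55
f 59 55 23
f 62 55 59
f 31 57 56
f 57 28 44
f 56 44 27
f 57 44 56
f 28 43 48
f 43 22 45
f 48 45 29
f 43 45 48
f 24 50 36
f 50 30 51
f 36 51 25
f 50 51 36
f 24 36 34
f 36 25 35
f 34 35 23
f 36 35 34
f 24 34 41
f 34 23 40
f 41 40 27
f 34 40 41
f 24 41 46
f 41 27 47
f 46 47 29
f 41 47 46
f 24 46 50
f 46 29 53
f 50 53 30
f 46 53 50
f 25 51 39
f 51 30 52
f 39 52 26
f 51 52 39
f 23 35 59
f 35 25 60
f 59 60 32
f 35 60 59
f 27 40 56
f 40 23 55
f 56 55 31
f 40 55 56
f 29 47 48
f 47 27 44
f 48 44 28
f 47 44 48
f 30 53 49
f 53 29 45
f 49 45 22
f 53 45 49



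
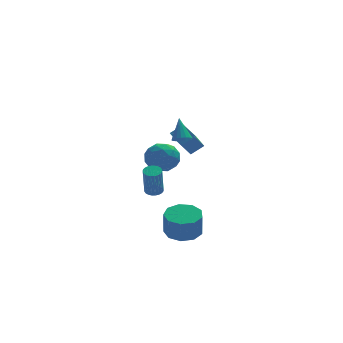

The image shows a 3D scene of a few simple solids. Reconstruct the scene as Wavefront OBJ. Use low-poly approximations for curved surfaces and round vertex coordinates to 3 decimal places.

v 2.723 2.314 0.277
v 2.215 3.357 0.841
v 3.461 3.363 -0.999
v 2.953 4.407 -0.435
v 3.547 2.413 0.835
v 3.039 3.457 1.399
v 4.285 3.463 -0.441
v 3.777 4.506 0.123
v 1.392 -3.54 -3.662
v 2.084 -2.744 -3.43
v 2 -3.104 -1.945
v 1.308 -3.9 -2.178
v 1.391 -2.49 -3.408
v 1.306 -2.851 -1.923
v 0.698 -2.728 -3.505
v 0.613 -3.088 -2.02
v 0.33 -3.345 -3.676
v 0.245 -3.705 -2.191
v 0.459 -4.054 -3.84
v 0.375 -4.414 -2.356
v 1.025 -4.522 -3.921
v 0.94 -4.882 -2.437
v 1.762 -4.531 -3.882
v 1.678 -4.891 -2.397
v 2.327 -4.076 -3.739
v 2.242 -4.436 -2.254
v 2.454 -3.37 -3.561
v 2.369 -3.73 -2.076
v -0.031 -2.608 -0.799
v 0.451 -2.828 -0.812
v 0.253 -3.372 0.945
v -0.229 -3.152 0.959
v 0.496 -2.637 -0.748
v 0.298 -3.18 1.009
v 0.46 -2.441 -0.692
v 0.263 -2.985 1.066
v 0.35 -2.271 -0.651
v 0.152 -2.814 1.106
v 0.182 -2.152 -0.633
v -0.016 -2.695 1.124
v -0.019 -2.102 -0.641
v -0.217 -2.646 1.116
v -0.221 -2.13 -0.672
v -0.419 -2.674 1.085
v -0.395 -2.23 -0.723
v -0.593 -2.774 1.035
v -0.513 -2.388 -0.785
v -0.711 -2.932 0.972
v -0.558 -2.58 -0.849
v -0.756 -3.123 0.908
v -0.523 -2.775 -0.906
v -0.72 -3.319 0.852
v -0.412 -2.946 -0.946
v -0.61 -3.489 0.811
v -0.244 -3.065 -0.964
v -0.442 -3.608 0.793
v -0.043 -3.114 -0.956
v -0.241 -3.658 0.801
v 0.159 -3.086 -0.925
v -0.039 -3.63 0.832
v 0.333 -2.986 -0.875
v 0.135 -3.53 0.883
v 1.741 4.139 -0.456
v 2.56 3.885 -1.185
v 0.9 2.575 -0.855
v 1.719 2.321 -1.584
v 1.932 2.329 -0.479
v 2.452 3.296 -0.233
v 1.008 3.164 -1.807
v 1.528 4.131 -1.561
v 2.107 3.283 -2.02
v 2.677 2.766 -1.2
v 0.783 3.694 -0.84
v 1.353 3.177 -0.02
v 2.224 4.149 -0.785
v 1.236 2.311 -1.255
v 1.361 2.315 -0.605
v 1.842 2.166 -1.034
v 2.161 3.803 -0.226
v 2.642 3.654 -0.654
v 2.273 2.739 -0.24
v 0.818 2.806 -1.386
v 1.299 2.657 -1.814
v 1.618 4.294 -1.006
v 2.099 4.145 -1.435
v 1.187 3.721 -1.8
v 2.439 3.646 -1.705
v 1.945 2.727 -1.939
v 1.527 3.222 -2.071
v 1.833 3.791 -1.926
v 2.775 3.343 -1.223
v 2.28 2.423 -1.457
v 2.406 2.428 -0.808
v 2.711 2.996 -0.663
v 2.508 2.988 -1.713
v 1.18 4.037 -0.583
v 0.685 3.117 -0.817
v 0.749 3.464 -1.377
v 1.054 4.032 -1.232
v 1.515 3.733 -0.101
v 1.021 2.814 -0.335
v 1.627 2.669 -0.114
v 1.933 3.238 0.031
v 0.952 3.472 -0.327
v 1.984 -0.743 2.104
v 2.28 -0.328 1.808
v 2.016 0.143 3.376
v 2.009 -0.26 1.767
v 1.733 -0.302 1.803
v 1.513 -0.445 1.909
v 1.402 -0.657 2.059
v 1.424 -0.888 2.22
v 1.574 -1.086 2.354
v 1.818 -1.206 2.431
v 2.1 -1.219 2.433
v 2.355 -1.123 2.36
v 2.526 -0.941 2.228
v 2.572 -0.713 2.068
v 2.483 -0.492 1.916
f 2 4 1
f 5 2 1
f 1 4 3
f 3 5 1
f 2 8 4
f 6 2 5
f 6 8 2
f 4 8 3
f 7 5 3
f 3 8 7
f 7 6 5
f 8 6 7
f 10 9 13
f 10 13 11
f 11 13 14
f 11 14 12
f 13 9 15
f 13 15 14
f 14 15 16
f 14 16 12
f 15 9 17
f 15 17 16
f 16 17 18
f 16 18 12
f 17 9 19
f 17 19 18
f 18 19 20
f 18 20 12
f 19 9 21
f 19 21 20
f 20 21 22
f 20 22 12
f 21 9 23
f 21 23 22
f 22 23 24
f 22 24 12
f 23 9 25
f 23 25 24
f 24 25 26
f 24 26 12
f 25 9 27
f 25 27 26
f 26 27 28
f 26 28 12
f 27 9 10
f 27 10 28
f 28 10 11
f 28 11 12
f 30 29 33
f 30 33 31
f 31 33 34
f 31 34 32
f 33 29 35
f 33 35 34
f 34 35 36
f 34 36 32
f 35 29 37
f 35 37 36
f 36 37 38
f 36 38 32
f 37 29 39
f 37 39 38
f 38 39 40
f 38 40 32
f 39 29 41
f 39 41 40
f 40 41 42
f 40 42 32
f 41 29 43
f 41 43 42
f 42 43 44
f 42 44 32
f 43 29 45
f 43 45 44
f 44 45 46
f 44 46 32
f 45 29 47
f 45 47 46
f 46 47 48
f 46 48 32
f 47 29 49
f 47 49 48
f 48 49 50
f 48 50 32
f 49 29 51
f 49 51 50
f 50 51 52
f 50 52 32
f 51 29 53
f 51 53 52
f 52 53 54
f 52 54 32
f 53 29 55
f 53 55 54
f 54 55 56
f 54 56 32
f 55 29 57
f 55 57 56
f 56 57 58
f 56 58 32
f 57 29 59
f 57 59 58
f 58 59 60
f 58 60 32
f 59 29 61
f 59 61 60
f 60 61 62
f 60 62 32
f 61 29 30
f 61 30 62
f 62 30 31
f 62 31 32
f 63 100 79
f 100 74 103
f 79 103 68
f 100 103 79
f 63 79 75
f 79 68 80
f 75 80 64
f 79 80 75
f 63 75 84
f 75 64 85
f 84 85 70
f 75 85 84
f 63 84 96
f 84 70 99
f 96 99 73
f 84 99 96
f 63 96 100
f 96 73 104
f 100 104 74
f 96 104 100
f 64 80 91
f 80 68 94
f 91 94 72
f 80 94 91
f 68 103 81
f 103 74 102
f 81 102 67
f 103 102 81
f 74 104 101
f 104 73 97
f 101 97 65
f 104 97 101
f 73 99 98
f 99 70 86
f 98 86 69
f 99 86 98
f 70 85 90
f 85 64 87
f 90 87 71
f 85 87 90
f 66 92 78
f 92 72 93
f 78 93 67
f 92 93 78
f 66 78 76
f 78 67 77
f 76 77 65
f 78 77 76
f 66 76 83
f 76 65 82
f 83 82 69
f 76 82 83
f 66 83 88
f 83 69 89
f 88 89 71
f 83 89 88
f 66 88 92
f 88 71 95
f 92 95 72
f 88 95 92
f 67 93 81
f 93 72 94
f 81 94 68
f 93 94 81
f 65 77 101
f 77 67 102
f 101 102 74
f 77 102 101
f 69 82 98
f 82 65 97
f 98 97 73
f 82 97 98
f 71 89 90
f 89 69 86
f 90 86 70
f 89 86 90
f 72 95 91
f 95 71 87
f 91 87 64
f 95 87 91
f 106 105 108
f 106 108 107
f 108 105 109
f 108 109 107
f 109 105 110
f 109 110 107
f 110 105 111
f 110 111 107
f 111 105 112
f 111 112 107
f 112 105 113
f 112 113 107
f 113 105 114
f 113 114 107
f 114 105 115
f 114 115 107
f 115 105 116
f 115 116 107
f 116 105 117
f 116 117 107
f 117 105 118
f 117 118 107
f 118 105 119
f 118 119 107
f 119 105 106
f 119 106 107



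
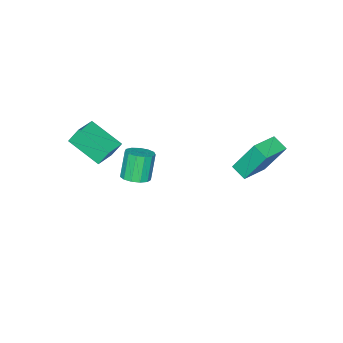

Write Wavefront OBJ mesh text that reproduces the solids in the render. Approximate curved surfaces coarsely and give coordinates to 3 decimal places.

v -2.514 1.342 -1.752
v -2.902 2.237 -0.018
v -2.431 2.119 -2.135
v -2.82 3.014 -0.4
v -1.02 1.346 -1.42
v -1.409 2.241 0.315
v -0.938 2.123 -1.802
v -1.326 3.018 -0.068
v 2.023 -2.539 0.06
v 2.188 -4.177 0.883
v 3.194 -2.267 0.366
v 3.359 -3.905 1.188
v 2.321 -2.915 -0.748
v 2.486 -4.553 0.074
v 3.492 -2.643 -0.443
v 3.657 -4.281 0.38
v 0.071 -3.501 -4.305
v 0.678 -3.221 -4.011
v 0.095 -3.42 -2.621
v -0.511 -3.699 -2.915
v 0.423 -2.905 -4.072
v -0.16 -3.103 -2.683
v 0.056 -2.777 -4.208
v -0.527 -2.976 -2.818
v -0.306 -2.88 -4.375
v -0.889 -3.078 -2.985
v -0.548 -3.179 -4.519
v -1.131 -3.378 -3.129
v -0.594 -3.581 -4.595
v -1.176 -3.78 -3.205
v -0.428 -3.957 -4.579
v -1.011 -4.156 -3.19
v -0.104 -4.188 -4.476
v -0.686 -4.387 -3.087
v 0.276 -4.201 -4.319
v -0.307 -4.4 -2.929
v 0.591 -3.992 -4.157
v 0.008 -4.19 -2.767
v 0.741 -3.626 -4.042
v 0.158 -3.825 -2.652
f 2 4 1
f 5 2 1
f 1 4 3
f 3 5 1
f 2 8 4
f 6 2 5
f 6 8 2
f 4 8 3
f 7 5 3
f 3 8 7
f 7 6 5
f 8 6 7
f 10 12 9
f 13 10 9
f 9 12 11
f 11 13 9
f 10 16 12
f 14 10 13
f 14 16 10
f 12 16 11
f 15 13 11
f 11 16 15
f 15 14 13
f 16 14 15
f 18 17 21
f 18 21 19
f 19 21 22
f 19 22 20
f 21 17 23
f 21 23 22
f 22 23 24
f 22 24 20
f 23 17 25
f 23 25 24
f 24 25 26
f 24 26 20
f 25 17 27
f 25 27 26
f 26 27 28
f 26 28 20
f 27 17 29
f 27 29 28
f 28 29 30
f 28 30 20
f 29 17 31
f 29 31 30
f 30 31 32
f 30 32 20
f 31 17 33
f 31 33 32
f 32 33 34
f 32 34 20
f 33 17 35
f 33 35 34
f 34 35 36
f 34 36 20
f 35 17 37
f 35 37 36
f 36 37 38
f 36 38 20
f 37 17 39
f 37 39 38
f 38 39 40
f 38 40 20
f 39 17 18
f 39 18 40
f 40 18 19
f 40 19 20



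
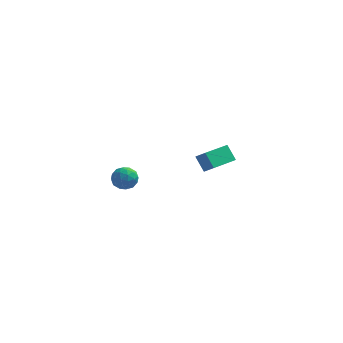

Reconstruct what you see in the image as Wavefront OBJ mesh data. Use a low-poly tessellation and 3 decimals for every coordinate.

v -3.464 -2.714 3.69
v -3.006 -2.75 4.21
v -3.414 -3.83 3.57
v -2.956 -3.866 4.09
v -3.616 -3.693 4.22
v -3.646 -3.004 4.294
v -2.774 -3.576 3.486
v -2.804 -2.887 3.56
v -2.579 -3.283 4.084
v -3.099 -3.355 4.537
v -3.321 -3.225 3.243
v -3.841 -3.297 3.696
v -3.239 -2.634 3.961
v -3.181 -3.946 3.819
v -3.568 -3.844 3.895
v -3.299 -3.865 4.201
v -3.616 -2.784 4.01
v -3.346 -2.805 4.316
v -3.705 -3.359 4.321
v -3.074 -3.775 3.464
v -2.804 -3.796 3.77
v -3.121 -2.715 3.579
v -2.852 -2.736 3.885
v -2.715 -3.221 3.459
v -2.719 -2.969 4.192
v -2.69 -3.624 4.121
v -2.583 -3.454 3.766
v -2.601 -3.049 3.81
v -3.025 -3.011 4.459
v -2.996 -3.667 4.388
v -3.383 -3.565 4.464
v -3.402 -3.16 4.508
v -2.774 -3.324 4.385
v -3.424 -2.913 3.392
v -3.395 -3.569 3.321
v -3.018 -3.42 3.272
v -3.037 -3.015 3.316
v -3.73 -2.956 3.659
v -3.701 -3.611 3.588
v -3.819 -3.531 3.97
v -3.837 -3.126 4.014
v -3.646 -3.256 3.395
v -0.672 2.929 1.513
v -0.146 2.604 2.051
v 0.293 4.22 1.351
v 0.819 3.895 1.889
v -0.179 2.465 0.751
v 0.347 2.14 1.289
v 0.786 3.756 0.589
v 1.312 3.431 1.127
f 1 38 17
f 38 12 41
f 17 41 6
f 38 41 17
f 1 17 13
f 17 6 18
f 13 18 2
f 17 18 13
f 1 13 22
f 13 2 23
f 22 23 8
f 13 23 22
f 1 22 34
f 22 8 37
f 34 37 11
f 22 37 34
f 1 34 38
f 34 11 42
f 38 42 12
f 34 42 38
f 2 18 29
f 18 6 32
f 29 32 10
f 18 32 29
f 6 41 19
f 41 12 40
f 19 40 5
f 41 40 19
f 12 42 39
f 42 11 35
f 39 35 3
f 42 35 39
f 11 37 36
f 37 8 24
f 36 24 7
f 37 24 36
f 8 23 28
f 23 2 25
f 28 25 9
f 23 25 28
f 4 30 16
f 30 10 31
f 16 31 5
f 30 31 16
f 4 16 14
f 16 5 15
f 14 15 3
f 16 15 14
f 4 14 21
f 14 3 20
f 21 20 7
f 14 20 21
f 4 21 26
f 21 7 27
f 26 27 9
f 21 27 26
f 4 26 30
f 26 9 33
f 30 33 10
f 26 33 30
f 5 31 19
f 31 10 32
f 19 32 6
f 31 32 19
f 3 15 39
f 15 5 40
f 39 40 12
f 15 40 39
f 7 20 36
f 20 3 35
f 36 35 11
f 20 35 36
f 9 27 28
f 27 7 24
f 28 24 8
f 27 24 28
f 10 33 29
f 33 9 25
f 29 25 2
f 33 25 29
f 44 46 43
f 47 44 43
f 43 46 45
f 45 47 43
f 44 50 46
f 48 44 47
f 48 50 44
f 46 50 45
f 49 47 45
f 45 50 49
f 49 48 47
f 50 48 49



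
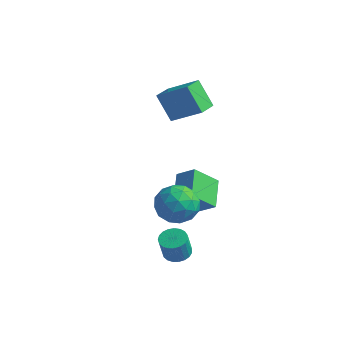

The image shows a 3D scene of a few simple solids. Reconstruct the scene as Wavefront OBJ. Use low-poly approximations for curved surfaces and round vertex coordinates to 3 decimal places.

v 0.03 -2.054 -0.345
v 0.981 -2.787 -0.614
v -1.101 -3.653 0.014
v -0.15 -4.386 -0.255
v -0.127 -3.699 0.765
v 0.572 -2.711 0.543
v -0.692 -3.729 -1.143
v 0.007 -2.741 -1.365
v 0.535 -3.822 -1.108
v 0.883 -3.804 0.072
v -1.003 -2.636 -0.672
v -0.655 -2.618 0.508
v 0.605 -2.281 -0.511
v -0.725 -4.159 -0.089
v -0.711 -3.756 0.511
v -0.153 -4.187 0.352
v 0.364 -2.236 0.169
v 0.923 -2.667 0.011
v 0.272 -3.203 0.822
v -1.043 -3.773 -0.611
v -0.484 -4.204 -0.769
v 0.033 -2.253 -0.952
v 0.591 -2.684 -1.111
v -0.392 -3.237 -1.422
v 0.901 -3.32 -0.96
v 0.236 -4.259 -0.749
v -0.082 -3.873 -1.271
v 0.329 -3.292 -1.401
v 1.106 -3.309 -0.266
v 0.441 -4.248 -0.055
v 0.455 -3.845 0.545
v 0.866 -3.264 0.414
v 0.844 -3.917 -0.556
v -0.561 -2.192 -0.545
v -1.226 -3.131 -0.334
v -0.986 -3.176 -1.014
v -0.575 -2.595 -1.145
v -0.356 -2.181 0.149
v -1.021 -3.12 0.36
v -0.449 -3.148 0.801
v -0.038 -2.567 0.671
v -0.964 -2.523 -0.044
v -1.2 0.29 -3.642
v -1.937 -0.853 -2.359
v -2.012 1.735 -2.821
v -2.749 0.592 -1.538
v -0.191 0.448 -2.922
v -0.928 -0.695 -1.639
v -1.003 1.893 -2.101
v -1.74 0.75 -0.818
v -3.544 1.217 1.941
v -4.558 1.346 3.434
v -3.674 2.435 1.747
v -4.689 2.564 3.241
v -1.851 1.576 3.059
v -2.866 1.705 4.553
v -1.982 2.794 2.866
v -2.996 2.923 4.359
v 0.137 -3.472 -3.731
v 0.811 -3.788 -3.828
v 0.816 -4.183 -2.506
v 0.143 -3.868 -2.409
v 0.887 -3.498 -3.742
v 0.892 -3.893 -2.42
v 0.833 -3.203 -3.653
v 0.839 -3.599 -2.331
v 0.659 -2.956 -3.579
v 0.665 -3.351 -2.257
v 0.395 -2.797 -3.53
v 0.401 -3.193 -2.208
v 0.086 -2.755 -3.516
v 0.092 -3.151 -2.194
v -0.214 -2.837 -3.54
v -0.208 -3.233 -2.218
v -0.453 -3.029 -3.596
v -0.447 -3.425 -2.274
v -0.59 -3.298 -3.676
v -0.585 -3.694 -2.354
v -0.602 -3.596 -3.765
v -0.596 -3.992 -2.443
v -0.485 -3.873 -3.849
v -0.48 -4.269 -2.527
v -0.261 -4.081 -3.912
v -0.256 -4.477 -2.59
v 0.031 -4.184 -3.944
v 0.037 -4.579 -2.622
v 0.343 -4.163 -3.939
v 0.348 -4.559 -2.617
v 0.618 -4.023 -3.898
v 0.624 -4.419 -2.576
f 1 38 17
f 38 12 41
f 17 41 6
f 38 41 17
f 1 17 13
f 17 6 18
f 13 18 2
f 17 18 13
f 1 13 22
f 13 2 23
f 22 23 8
f 13 23 22
f 1 22 34
f 22 8 37
f 34 37 11
f 22 37 34
f 1 34 38
f 34 11 42
f 38 42 12
f 34 42 38
f 2 18 29
f 18 6 32
f 29 32 10
f 18 32 29
f 6 41 19
f 41 12 40
f 19 40 5
f 41 40 19
f 12 42 39
f 42 11 35
f 39 35 3
f 42 35 39
f 11 37 36
f 37 8 24
f 36 24 7
f 37 24 36
f 8 23 28
f 23 2 25
f 28 25 9
f 23 25 28
f 4 30 16
f 30 10 31
f 16 31 5
f 30 31 16
f 4 16 14
f 16 5 15
f 14 15 3
f 16 15 14
f 4 14 21
f 14 3 20
f 21 20 7
f 14 20 21
f 4 21 26
f 21 7 27
f 26 27 9
f 21 27 26
f 4 26 30
f 26 9 33
f 30 33 10
f 26 33 30
f 5 31 19
f 31 10 32
f 19 32 6
f 31 32 19
f 3 15 39
f 15 5 40
f 39 40 12
f 15 40 39
f 7 20 36
f 20 3 35
f 36 35 11
f 20 35 36
f 9 27 28
f 27 7 24
f 28 24 8
f 27 24 28
f 10 33 29
f 33 9 25
f 29 25 2
f 33 25 29
f 44 46 43
f 47 44 43
f 43 46 45
f 45 47 43
f 44 50 46
f 48 44 47
f 48 50 44
f 46 50 45
f 49 47 45
f 45 50 49
f 49 48 47
f 50 48 49
f 52 54 51
f 55 52 51
f 51 54 53
f 53 55 51
f 52 58 54
f 56 52 55
f 56 58 52
f 54 58 53
f 57 55 53
f 53 58 57
f 57 56 55
f 58 56 57
f 60 59 63
f 60 63 61
f 61 63 64
f 61 64 62
f 63 59 65
f 63 65 64
f 64 65 66
f 64 66 62
f 65 59 67
f 65 67 66
f 66 67 68
f 66 68 62
f 67 59 69
f 67 69 68
f 68 69 70
f 68 70 62
f 69 59 71
f 69 71 70
f 70 71 72
f 70 72 62
f 71 59 73
f 71 73 72
f 72 73 74
f 72 74 62
f 73 59 75
f 73 75 74
f 74 75 76
f 74 76 62
f 75 59 77
f 75 77 76
f 76 77 78
f 76 78 62
f 77 59 79
f 77 79 78
f 78 79 80
f 78 80 62
f 79 59 81
f 79 81 80
f 80 81 82
f 80 82 62
f 81 59 83
f 81 83 82
f 82 83 84
f 82 84 62
f 83 59 85
f 83 85 84
f 84 85 86
f 84 86 62
f 85 59 87
f 85 87 86
f 86 87 88
f 86 88 62
f 87 59 89
f 87 89 88
f 88 89 90
f 88 90 62
f 89 59 60
f 89 60 90
f 90 60 61
f 90 61 62



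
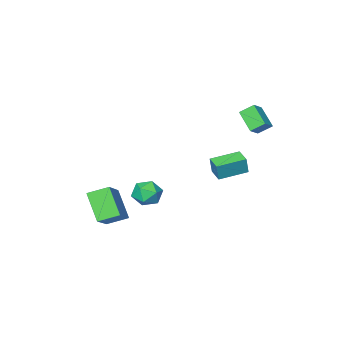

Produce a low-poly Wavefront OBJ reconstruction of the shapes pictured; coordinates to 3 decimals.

v -2.53 2.499 0.96
v -2.651 1.392 1.776
v -3.095 2.953 1.494
v -3.215 1.847 2.309
v -1.865 2.773 1.431
v -1.985 1.667 2.246
v -2.429 3.228 1.964
v -2.55 2.121 2.78
v 2.738 -2.064 -3.547
v 3.958 -0.942 -2.41
v 2.894 -0.838 -4.924
v 4.114 0.283 -3.787
v 3.686 -2.663 -3.973
v 4.906 -1.542 -2.836
v 3.842 -1.438 -5.35
v 5.062 -0.316 -4.213
v 2.845 1.608 -1.982
v 3.489 1.427 -2.51
v 2.351 0.333 -2.15
v 2.995 0.152 -2.678
v 3.144 0.269 -1.848
v 3.45 1.057 -1.744
v 2.39 0.703 -2.916
v 2.696 1.491 -2.812
v 3.208 0.868 -3.087
v 3.674 0.6 -2.427
v 2.166 1.16 -2.233
v 2.632 0.892 -1.573
v -1.483 2.612 -0.836
v -1.309 2.665 0.117
v -1.257 3.5 -0.927
v -1.082 3.552 0.026
v 0.002 2.208 -1.086
v 0.177 2.26 -0.133
v 0.229 3.095 -1.177
v 0.403 3.148 -0.224
f 2 4 1
f 5 2 1
f 1 4 3
f 3 5 1
f 2 8 4
f 6 2 5
f 6 8 2
f 4 8 3
f 7 5 3
f 3 8 7
f 7 6 5
f 8 6 7
f 10 12 9
f 13 10 9
f 9 12 11
f 11 13 9
f 10 16 12
f 14 10 13
f 14 16 10
f 12 16 11
f 15 13 11
f 11 16 15
f 15 14 13
f 16 14 15
f 17 28 22
f 17 22 18
f 17 18 24
f 17 24 27
f 17 27 28
f 18 22 26
f 22 28 21
f 28 27 19
f 27 24 23
f 24 18 25
f 20 26 21
f 20 21 19
f 20 19 23
f 20 23 25
f 20 25 26
f 21 26 22
f 19 21 28
f 23 19 27
f 25 23 24
f 26 25 18
f 30 32 29
f 33 30 29
f 29 32 31
f 31 33 29
f 30 36 32
f 34 30 33
f 34 36 30
f 32 36 31
f 35 33 31
f 31 36 35
f 35 34 33
f 36 34 35



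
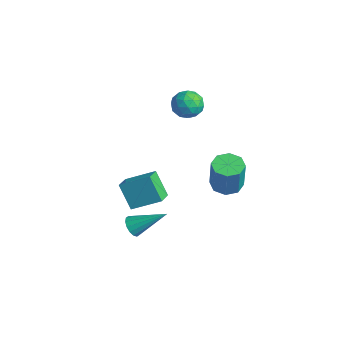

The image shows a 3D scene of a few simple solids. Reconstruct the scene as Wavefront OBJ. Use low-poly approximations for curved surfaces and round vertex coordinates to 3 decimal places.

v 0.291 3.741 -4.14
v 0.837 4.53 -4.184
v 1.294 4.328 -2.144
v 0.749 3.539 -2.1
v 0.138 4.68 -4.012
v 0.595 4.478 -1.973
v -0.471 4.28 -3.916
v -0.013 4.078 -1.876
v -0.633 3.564 -3.95
v -0.176 3.362 -1.91
v -0.254 2.952 -4.096
v 0.203 2.75 -2.056
v 0.445 2.802 -4.267
v 0.902 2.6 -2.228
v 1.053 3.202 -4.364
v 1.511 3 -2.324
v 1.216 3.918 -4.33
v 1.673 3.716 -2.29
v 0.782 -3.3 -0.939
v 1.754 -1.969 -0.098
v 0.035 -2.506 -1.334
v 1.007 -1.174 -0.493
v 1.733 -3.106 -2.347
v 2.705 -1.774 -1.506
v 0.986 -2.311 -2.742
v 1.958 -0.98 -1.901
v -1.917 3.277 1.961
v -1.164 2.997 1.385
v -2.276 1.743 2.235
v -1.523 1.463 1.659
v -1.345 1.896 2.53
v -1.123 2.844 2.36
v -2.317 1.896 1.26
v -2.095 2.844 1.09
v -1.411 2.144 0.952
v -0.81 2.144 1.737
v -2.63 2.596 1.883
v -2.029 2.596 2.668
v -1.509 3.272 1.649
v -1.931 1.468 1.971
v -1.826 1.723 2.483
v -1.384 1.559 2.145
v -1.485 3.182 2.222
v -1.043 3.018 1.883
v -1.149 2.37 2.557
v -2.397 1.722 1.737
v -1.955 1.558 1.398
v -2.056 3.181 1.475
v -1.614 3.017 1.137
v -2.291 2.37 1.063
v -1.212 2.606 1.055
v -1.422 1.704 1.217
v -1.889 1.958 0.982
v -1.759 2.516 0.882
v -0.859 2.606 1.517
v -1.069 1.704 1.678
v -0.965 1.959 2.19
v -0.835 2.516 2.09
v -1.004 2.104 1.262
v -2.371 3.036 1.942
v -2.581 2.134 2.103
v -2.605 2.224 1.53
v -2.475 2.781 1.43
v -2.018 3.036 2.403
v -2.228 2.134 2.565
v -1.681 2.224 2.738
v -1.551 2.782 2.638
v -2.436 2.636 2.358
v 3.286 -3.854 -2.254
v 3.82 -3.896 -2.673
v 4.334 -2.386 -1.066
v 3.618 -3.641 -2.809
v 3.326 -3.444 -2.796
v 3.024 -3.357 -2.637
v 2.792 -3.402 -2.377
v 2.693 -3.569 -2.083
v 2.752 -3.812 -1.835
v 2.955 -4.066 -1.7
v 3.246 -4.264 -1.713
v 3.548 -4.351 -1.871
v 3.78 -4.305 -2.132
v 3.879 -4.139 -2.426
f 2 1 5
f 2 5 3
f 3 5 6
f 3 6 4
f 5 1 7
f 5 7 6
f 6 7 8
f 6 8 4
f 7 1 9
f 7 9 8
f 8 9 10
f 8 10 4
f 9 1 11
f 9 11 10
f 10 11 12
f 10 12 4
f 11 1 13
f 11 13 12
f 12 13 14
f 12 14 4
f 13 1 15
f 13 15 14
f 14 15 16
f 14 16 4
f 15 1 17
f 15 17 16
f 16 17 18
f 16 18 4
f 17 1 2
f 17 2 18
f 18 2 3
f 18 3 4
f 20 22 19
f 23 20 19
f 19 22 21
f 21 23 19
f 20 26 22
f 24 20 23
f 24 26 20
f 22 26 21
f 25 23 21
f 21 26 25
f 25 24 23
f 26 24 25
f 27 64 43
f 64 38 67
f 43 67 32
f 64 67 43
f 27 43 39
f 43 32 44
f 39 44 28
f 43 44 39
f 27 39 48
f 39 28 49
f 48 49 34
f 39 49 48
f 27 48 60
f 48 34 63
f 60 63 37
f 48 63 60
f 27 60 64
f 60 37 68
f 64 68 38
f 60 68 64
f 28 44 55
f 44 32 58
f 55 58 36
f 44 58 55
f 32 67 45
f 67 38 66
f 45 66 31
f 67 66 45
f 38 68 65
f 68 37 61
f 65 61 29
f 68 61 65
f 37 63 62
f 63 34 50
f 62 50 33
f 63 50 62
f 34 49 54
f 49 28 51
f 54 51 35
f 49 51 54
f 30 56 42
f 56 36 57
f 42 57 31
f 56 57 42
f 30 42 40
f 42 31 41
f 40 41 29
f 42 41 40
f 30 40 47
f 40 29 46
f 47 46 33
f 40 46 47
f 30 47 52
f 47 33 53
f 52 53 35
f 47 53 52
f 30 52 56
f 52 35 59
f 56 59 36
f 52 59 56
f 31 57 45
f 57 36 58
f 45 58 32
f 57 58 45
f 29 41 65
f 41 31 66
f 65 66 38
f 41 66 65
f 33 46 62
f 46 29 61
f 62 61 37
f 46 61 62
f 35 53 54
f 53 33 50
f 54 50 34
f 53 50 54
f 36 59 55
f 59 35 51
f 55 51 28
f 59 51 55
f 70 69 72
f 70 72 71
f 72 69 73
f 72 73 71
f 73 69 74
f 73 74 71
f 74 69 75
f 74 75 71
f 75 69 76
f 75 76 71
f 76 69 77
f 76 77 71
f 77 69 78
f 77 78 71
f 78 69 79
f 78 79 71
f 79 69 80
f 79 80 71
f 80 69 81
f 80 81 71
f 81 69 82
f 81 82 71
f 82 69 70
f 82 70 71



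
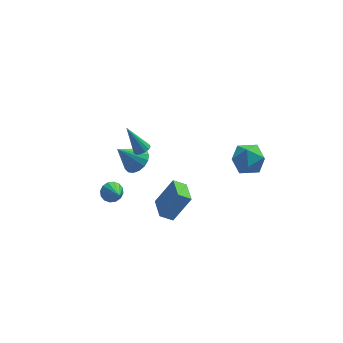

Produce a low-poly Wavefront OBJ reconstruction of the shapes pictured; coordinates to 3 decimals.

v -0.735 -3.303 -1.858
v -1.473 -3.233 -1.365
v -0.73 -1.856 -2.055
v -1.468 -1.786 -1.562
v 0.328 -3.094 -0.298
v -0.41 -3.024 0.195
v 0.333 -1.647 -0.495
v -0.405 -1.577 -0.002
v 3.186 -1.539 2.464
v 3.858 -1.371 1.632
v 3.402 -3.269 2.288
v 4.074 -3.101 1.456
v 4.375 -2.826 2.459
v 4.242 -1.757 2.568
v 3.018 -2.883 1.352
v 2.885 -1.814 1.461
v 3.754 -2.201 0.944
v 4.593 -2.166 1.628
v 2.667 -2.474 2.292
v 3.506 -2.439 2.976
v -4.08 -3.321 1.56
v -3.463 -3.352 1.358
v -3.84 -4.519 2.48
v -3.457 -3.147 1.624
v -3.618 -2.988 1.874
v -3.903 -2.918 2.039
v -4.235 -2.956 2.076
v -4.526 -3.092 1.974
v -4.697 -3.289 1.762
v -4.703 -3.495 1.496
v -4.542 -3.654 1.247
v -4.257 -3.723 1.082
v -3.925 -3.685 1.045
v -3.634 -3.549 1.146
v -1.552 1.643 -0.233
v -1.083 1.605 0.01
v -2.328 2.257 1.353
v -1.097 1.881 -0.103
v -1.256 2.081 -0.258
v -1.508 2.142 -0.405
v -1.775 2.044 -0.498
v -1.971 1.819 -0.506
v -2.034 1.538 -0.428
v -1.944 1.29 -0.288
v -1.73 1.154 -0.131
v -1.459 1.173 -0.006
v -1.218 1.341 0.047
v -1.768 2.363 -2.025
v -1.112 2.669 -1.491
v -2.872 2.337 -0.655
v -1.301 3.027 -1.636
v -1.598 3.233 -1.871
v -1.933 3.24 -2.141
v -2.231 3.046 -2.385
v -2.422 2.696 -2.546
v -2.464 2.269 -2.588
v -2.346 1.864 -2.501
v -2.096 1.573 -2.305
v -1.771 1.463 -2.045
v -1.445 1.56 -1.78
v -1.193 1.84 -1.572
v -1.073 2.241 -1.467
f 2 4 1
f 5 2 1
f 1 4 3
f 3 5 1
f 2 8 4
f 6 2 5
f 6 8 2
f 4 8 3
f 7 5 3
f 3 8 7
f 7 6 5
f 8 6 7
f 9 20 14
f 9 14 10
f 9 10 16
f 9 16 19
f 9 19 20
f 10 14 18
f 14 20 13
f 20 19 11
f 19 16 15
f 16 10 17
f 12 18 13
f 12 13 11
f 12 11 15
f 12 15 17
f 12 17 18
f 13 18 14
f 11 13 20
f 15 11 19
f 17 15 16
f 18 17 10
f 22 21 24
f 22 24 23
f 24 21 25
f 24 25 23
f 25 21 26
f 25 26 23
f 26 21 27
f 26 27 23
f 27 21 28
f 27 28 23
f 28 21 29
f 28 29 23
f 29 21 30
f 29 30 23
f 30 21 31
f 30 31 23
f 31 21 32
f 31 32 23
f 32 21 33
f 32 33 23
f 33 21 34
f 33 34 23
f 34 21 22
f 34 22 23
f 36 35 38
f 36 38 37
f 38 35 39
f 38 39 37
f 39 35 40
f 39 40 37
f 40 35 41
f 40 41 37
f 41 35 42
f 41 42 37
f 42 35 43
f 42 43 37
f 43 35 44
f 43 44 37
f 44 35 45
f 44 45 37
f 45 35 46
f 45 46 37
f 46 35 47
f 46 47 37
f 47 35 36
f 47 36 37
f 49 48 51
f 49 51 50
f 51 48 52
f 51 52 50
f 52 48 53
f 52 53 50
f 53 48 54
f 53 54 50
f 54 48 55
f 54 55 50
f 55 48 56
f 55 56 50
f 56 48 57
f 56 57 50
f 57 48 58
f 57 58 50
f 58 48 59
f 58 59 50
f 59 48 60
f 59 60 50
f 60 48 61
f 60 61 50
f 61 48 62
f 61 62 50
f 62 48 49
f 62 49 50

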